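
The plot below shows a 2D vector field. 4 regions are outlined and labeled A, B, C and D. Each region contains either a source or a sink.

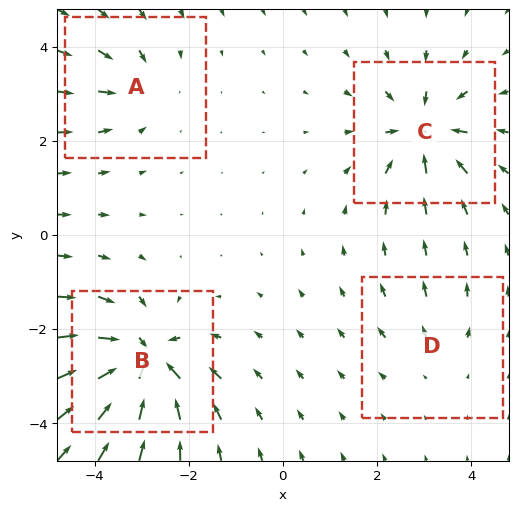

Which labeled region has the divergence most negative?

B

Divergence at each region's feature centre — A: about -4, B: about -9, C: about -6, D: about +2. Region B is most negative.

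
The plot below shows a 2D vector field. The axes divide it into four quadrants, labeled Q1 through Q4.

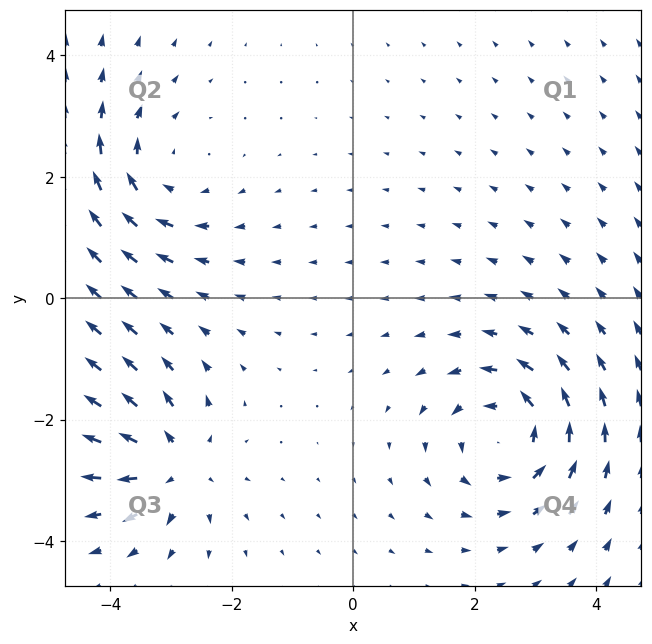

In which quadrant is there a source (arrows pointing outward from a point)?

Q3

The source sits at approximately (-3.0, -2.7), which lies in quadrant Q3. The divergence there is about +5, positive as expected for a source.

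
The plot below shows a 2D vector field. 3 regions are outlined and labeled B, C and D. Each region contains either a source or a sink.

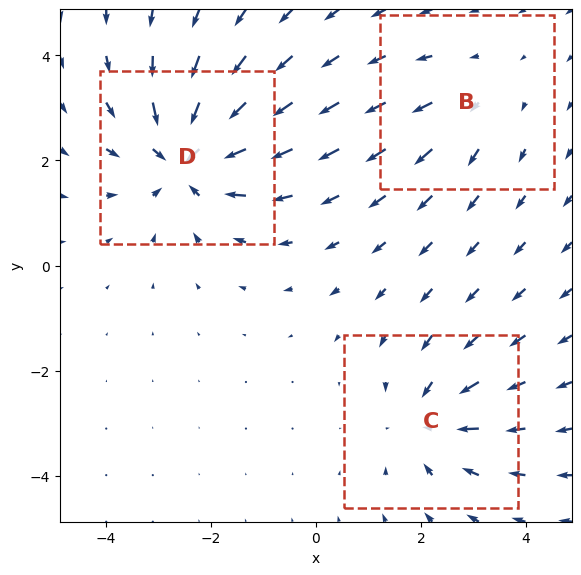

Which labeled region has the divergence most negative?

Divergence at each region's feature centre — B: about +2, C: about -3, D: about -5. Region D is most negative.

D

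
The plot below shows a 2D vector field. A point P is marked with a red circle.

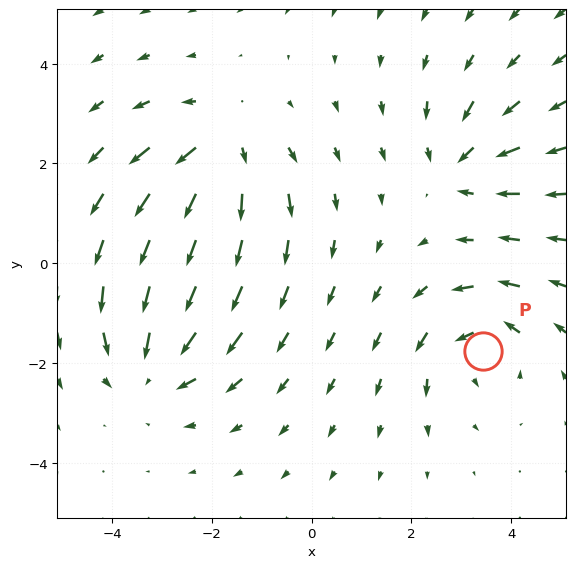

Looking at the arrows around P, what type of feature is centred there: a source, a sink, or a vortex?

At P (3.4, -1.8) the arrows circulate counterclockwise. Divergence ≈0, curl about +4 — near-zero divergence with nonzero curl is a vortex.

vortex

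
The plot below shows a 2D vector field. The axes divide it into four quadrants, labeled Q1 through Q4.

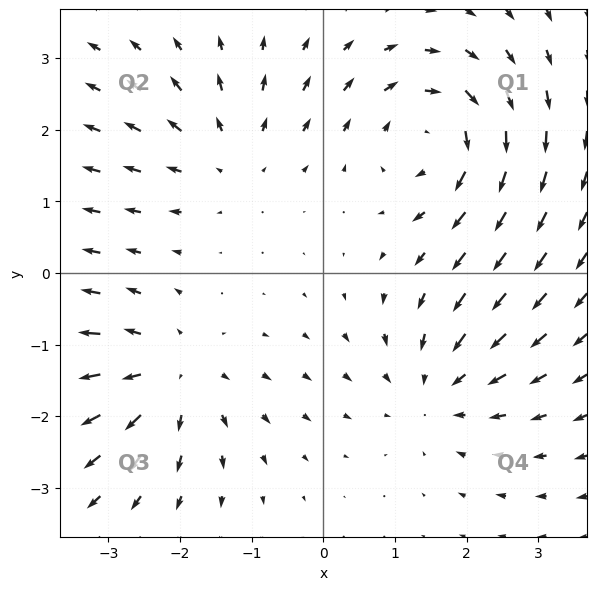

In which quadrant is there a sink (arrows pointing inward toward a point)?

Q4

The sink sits at approximately (1.6, -1.6), which lies in quadrant Q4. The divergence there is about -3, negative as expected for a sink.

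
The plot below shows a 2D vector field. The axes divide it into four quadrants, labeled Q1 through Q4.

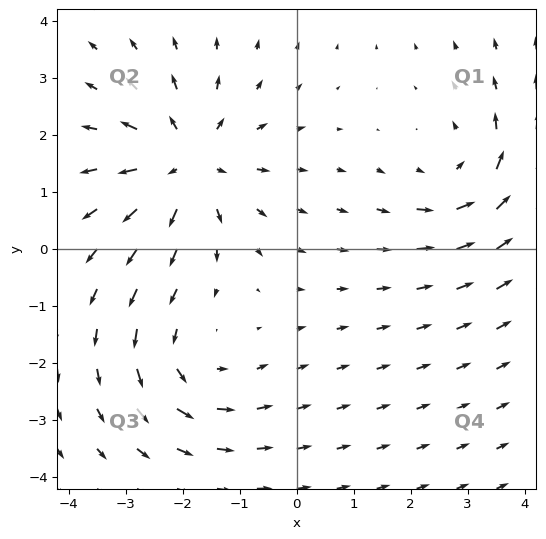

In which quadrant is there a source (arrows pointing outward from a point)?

The source sits at approximately (-1.9, 1.5), which lies in quadrant Q2. The divergence there is about +4, positive as expected for a source.

Q2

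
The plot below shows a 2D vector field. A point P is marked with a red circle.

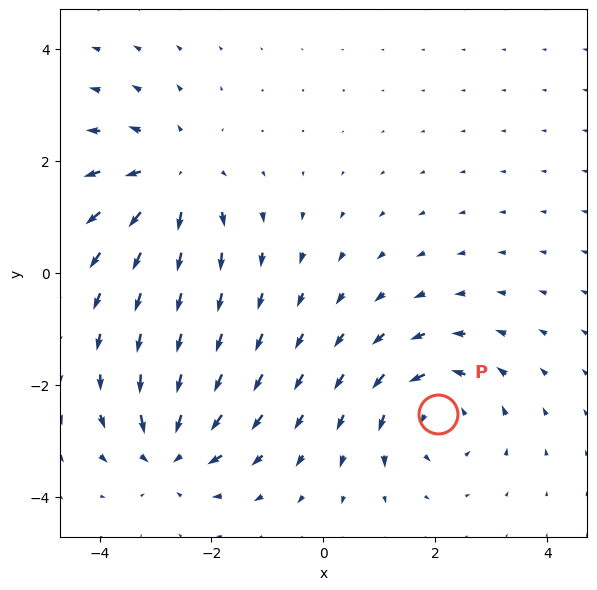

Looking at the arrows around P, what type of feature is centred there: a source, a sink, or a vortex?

At P (2.0, -2.5) the arrows circulate counterclockwise. Divergence ≈0, curl about +5 — near-zero divergence with nonzero curl is a vortex.

vortex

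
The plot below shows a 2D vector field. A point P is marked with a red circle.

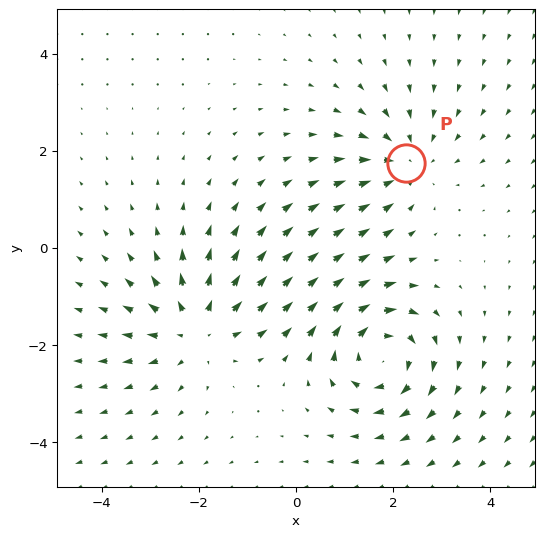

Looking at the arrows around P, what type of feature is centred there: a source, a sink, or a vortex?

At P (2.3, 1.8) the arrows converge inward. Divergence about -3, curl ≈0 — negative divergence with near-zero curl is a sink.

sink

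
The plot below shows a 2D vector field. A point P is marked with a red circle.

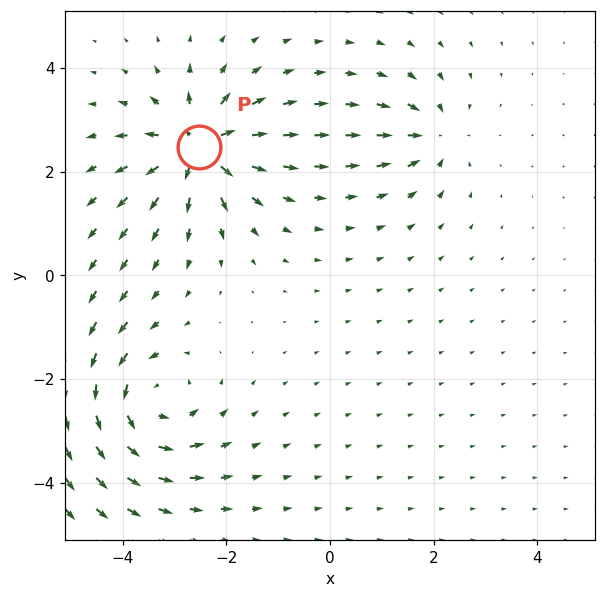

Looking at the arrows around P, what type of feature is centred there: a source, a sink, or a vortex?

source

At P (-2.5, 2.5) the arrows spread outward. Divergence about +7, curl ≈0 — positive divergence with near-zero curl is a source.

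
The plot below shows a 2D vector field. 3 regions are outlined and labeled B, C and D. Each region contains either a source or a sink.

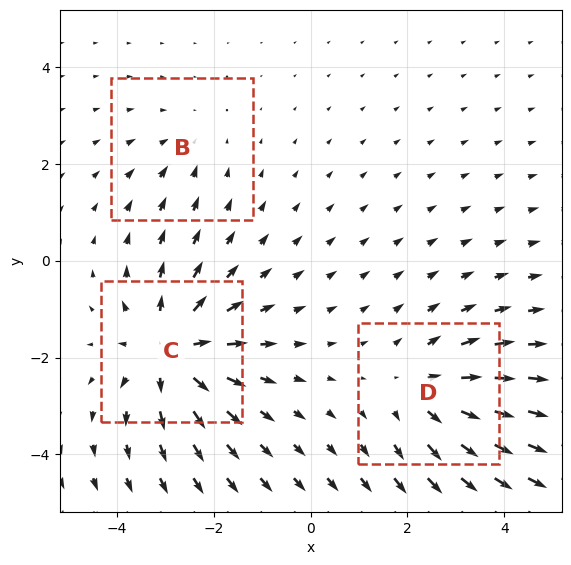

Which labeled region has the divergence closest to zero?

Divergence at each region's feature centre — B: about -2, C: about +5, D: about +3. Region B is closest to zero.

B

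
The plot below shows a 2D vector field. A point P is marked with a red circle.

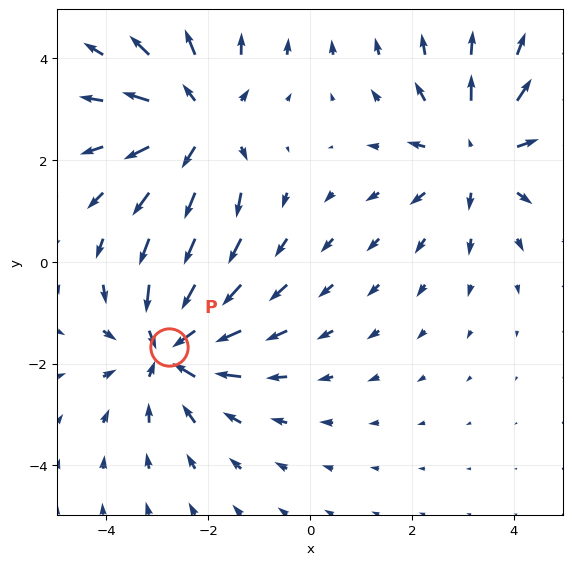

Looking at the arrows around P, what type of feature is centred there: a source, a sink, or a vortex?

At P (-2.8, -1.7) the arrows converge inward. Divergence about -5, curl ≈0 — negative divergence with near-zero curl is a sink.

sink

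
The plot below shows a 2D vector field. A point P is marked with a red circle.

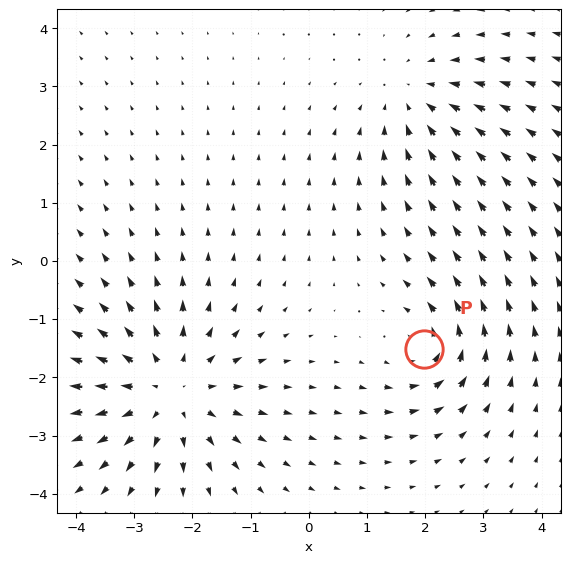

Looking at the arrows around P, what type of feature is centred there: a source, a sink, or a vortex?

vortex

At P (2.0, -1.5) the arrows circulate counterclockwise. Divergence ≈0, curl about +4 — near-zero divergence with nonzero curl is a vortex.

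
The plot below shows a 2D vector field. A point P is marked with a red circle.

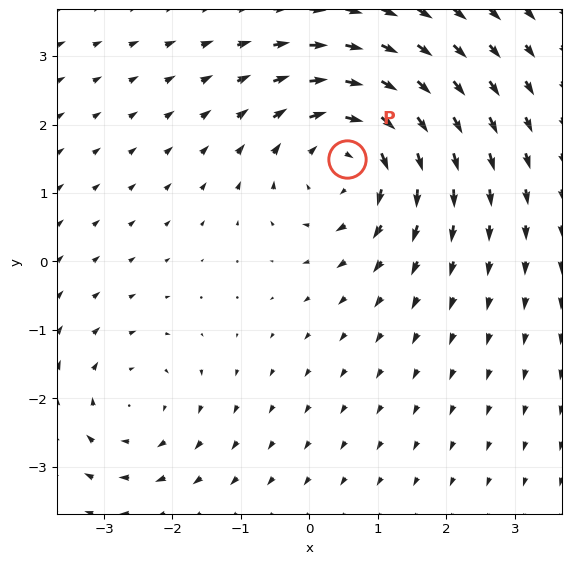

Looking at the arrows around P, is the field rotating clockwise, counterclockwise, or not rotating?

Near P at (0.5, 1.5) the arrows circulate clockwise. The curl (z-component) there is about -5; negative curl means clockwise rotation.

clockwise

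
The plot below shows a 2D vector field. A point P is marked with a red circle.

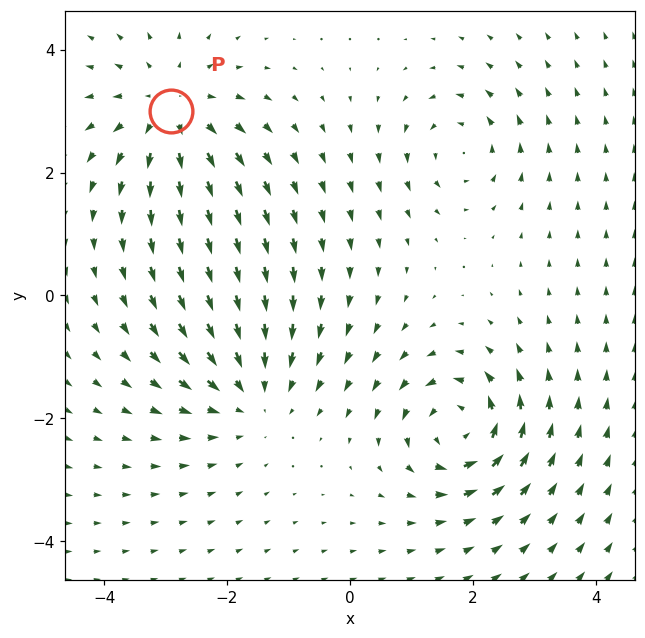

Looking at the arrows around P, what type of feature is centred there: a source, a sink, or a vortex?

At P (-2.9, 3.0) the arrows spread outward. Divergence about +5, curl ≈0 — positive divergence with near-zero curl is a source.

source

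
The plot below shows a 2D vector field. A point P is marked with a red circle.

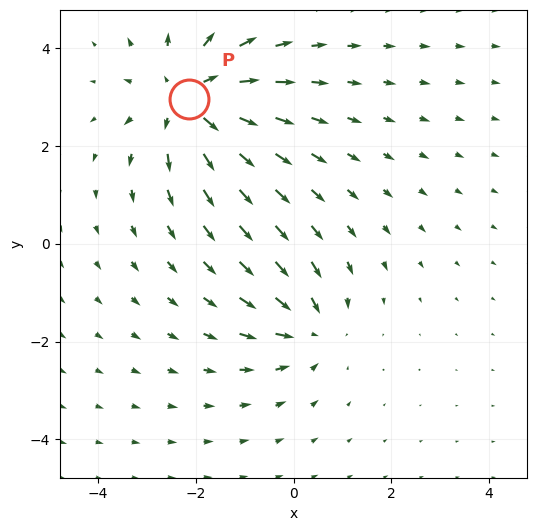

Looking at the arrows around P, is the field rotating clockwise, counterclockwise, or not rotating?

Near P at (-2.1, 3.0) the arrows show no circulation. The curl there is ≈0.

not rotating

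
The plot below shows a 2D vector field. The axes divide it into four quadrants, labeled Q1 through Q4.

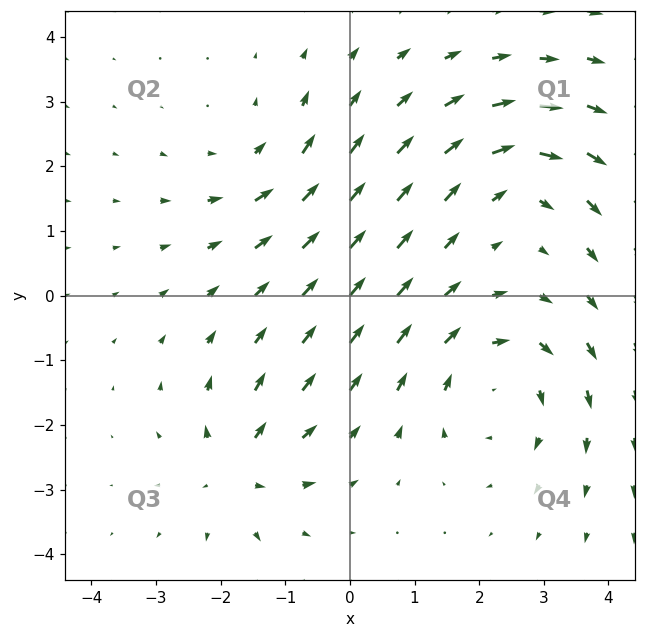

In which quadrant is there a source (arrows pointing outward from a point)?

Q3

The source sits at approximately (-1.7, -2.7), which lies in quadrant Q3. The divergence there is about +4, positive as expected for a source.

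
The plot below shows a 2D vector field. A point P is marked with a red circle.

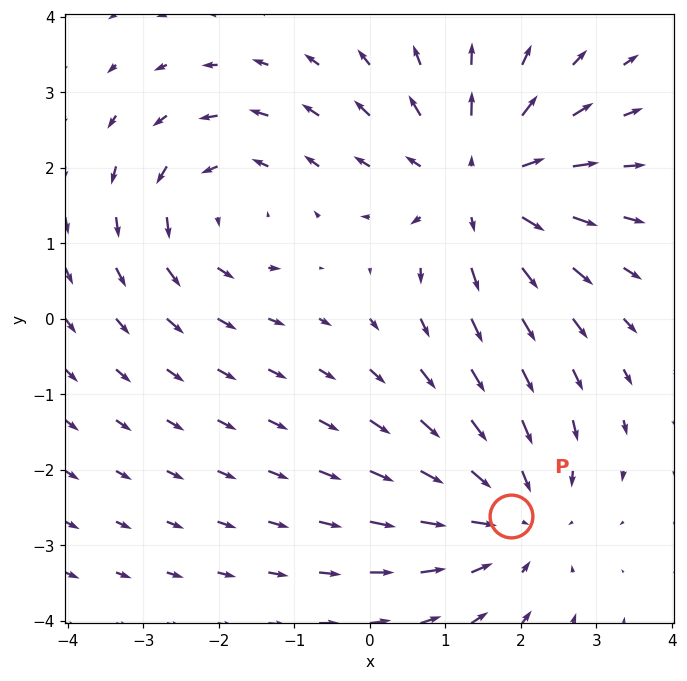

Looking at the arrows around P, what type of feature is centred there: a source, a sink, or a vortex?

sink

At P (1.9, -2.6) the arrows converge inward. Divergence about -3, curl ≈0 — negative divergence with near-zero curl is a sink.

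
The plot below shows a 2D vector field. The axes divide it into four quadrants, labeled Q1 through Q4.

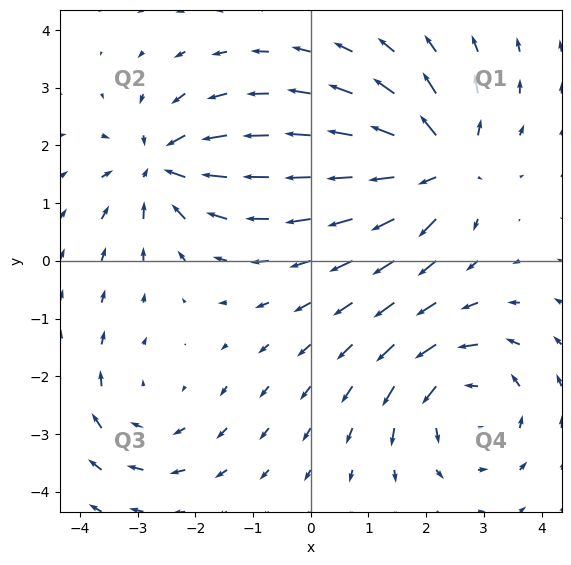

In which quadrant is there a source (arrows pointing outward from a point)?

Q1

The source sits at approximately (2.3, 1.7), which lies in quadrant Q1. The divergence there is about +5, positive as expected for a source.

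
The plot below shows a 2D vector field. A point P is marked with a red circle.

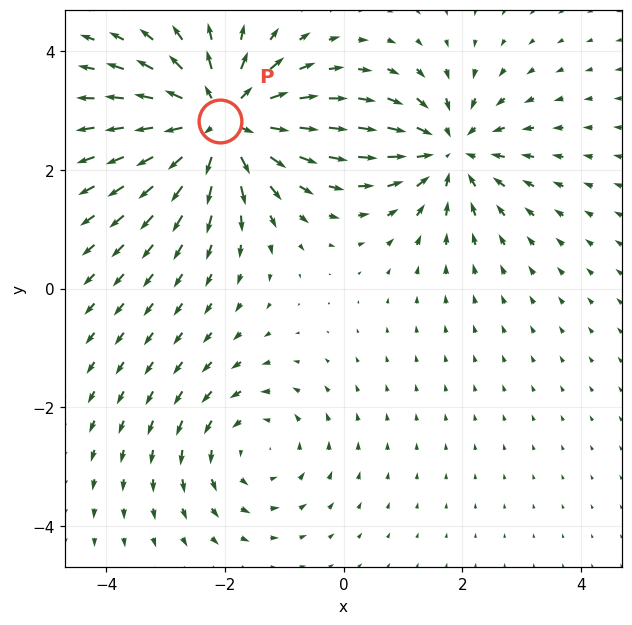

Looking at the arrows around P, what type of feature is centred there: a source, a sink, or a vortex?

source

At P (-2.1, 2.8) the arrows spread outward. Divergence about +5, curl ≈0 — positive divergence with near-zero curl is a source.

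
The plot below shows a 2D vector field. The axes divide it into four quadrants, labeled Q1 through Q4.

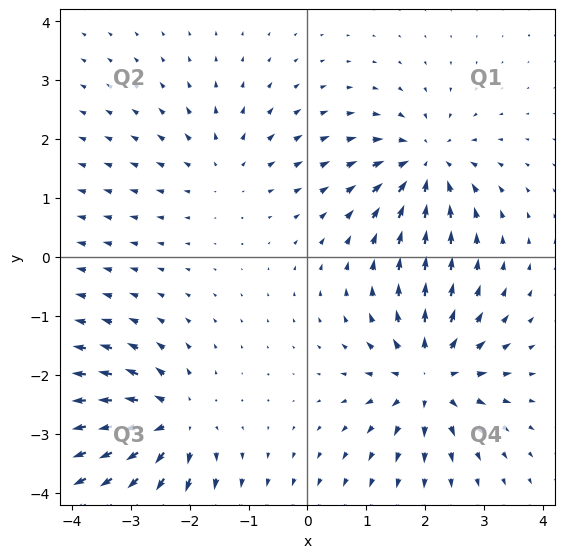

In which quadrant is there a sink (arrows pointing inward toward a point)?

Q1

The sink sits at approximately (2.0, 1.6), which lies in quadrant Q1. The divergence there is about -5, negative as expected for a sink.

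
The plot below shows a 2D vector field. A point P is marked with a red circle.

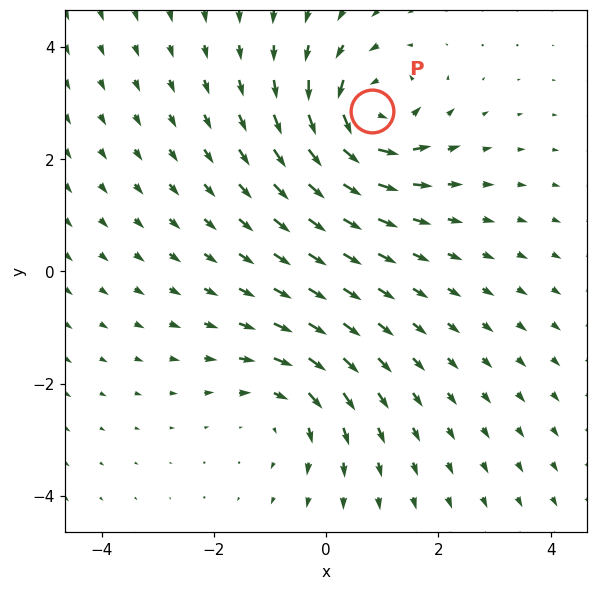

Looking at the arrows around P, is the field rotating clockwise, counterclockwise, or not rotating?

Near P at (0.8, 2.9) the arrows circulate counterclockwise. The curl (z-component) there is about +6; positive curl means counterclockwise rotation.

counterclockwise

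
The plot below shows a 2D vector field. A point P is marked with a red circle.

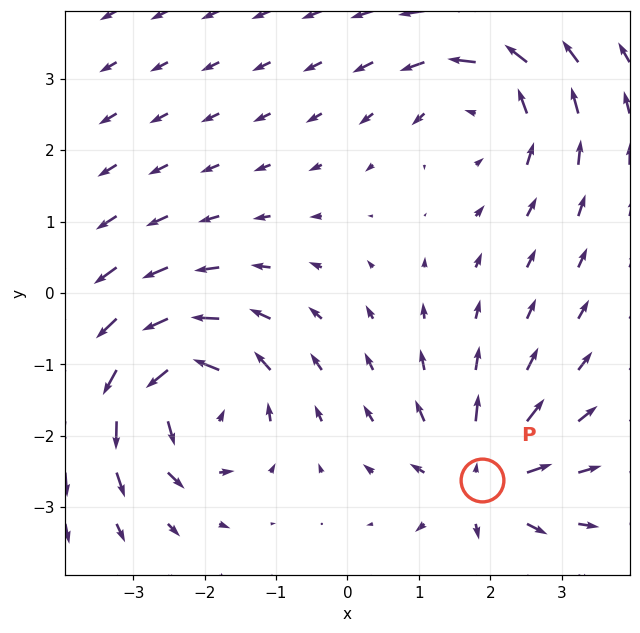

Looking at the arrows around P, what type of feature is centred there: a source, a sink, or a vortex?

At P (1.9, -2.6) the arrows spread outward. Divergence about +5, curl ≈0 — positive divergence with near-zero curl is a source.

source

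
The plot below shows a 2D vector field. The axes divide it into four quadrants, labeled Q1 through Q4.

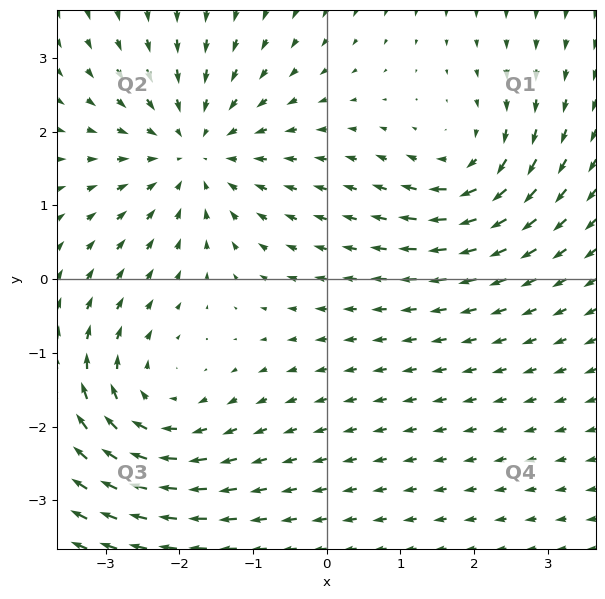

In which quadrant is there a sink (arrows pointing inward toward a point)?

The sink sits at approximately (-1.8, 1.7), which lies in quadrant Q2. The divergence there is about -4, negative as expected for a sink.

Q2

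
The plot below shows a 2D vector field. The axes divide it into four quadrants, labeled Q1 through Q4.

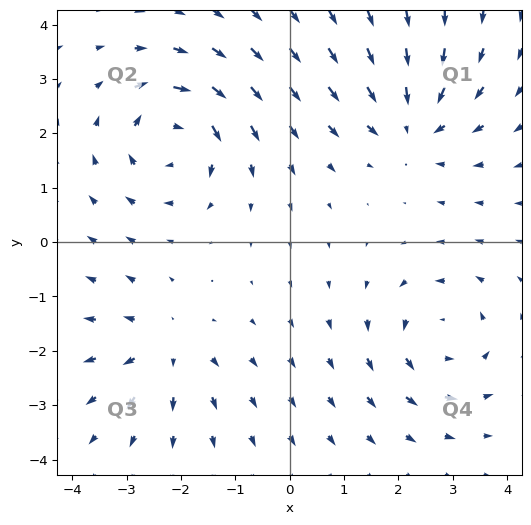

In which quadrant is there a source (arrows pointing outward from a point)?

Q3

The source sits at approximately (-2.3, -1.9), which lies in quadrant Q3. The divergence there is about +4, positive as expected for a source.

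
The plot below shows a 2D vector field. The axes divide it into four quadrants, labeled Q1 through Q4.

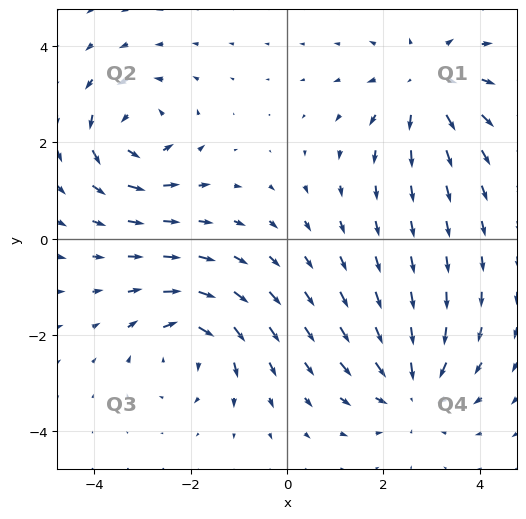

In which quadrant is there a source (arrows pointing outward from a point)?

Q1

The source sits at approximately (2.9, 3.2), which lies in quadrant Q1. The divergence there is about +4, positive as expected for a source.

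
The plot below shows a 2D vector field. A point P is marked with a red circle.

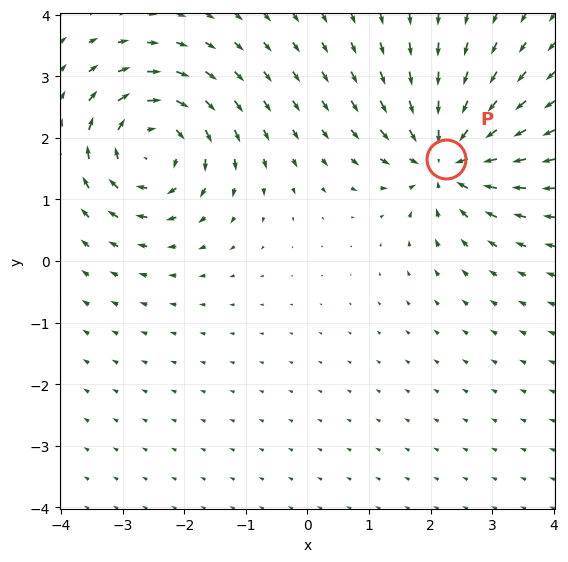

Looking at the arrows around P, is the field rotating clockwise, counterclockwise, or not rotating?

Near P at (2.2, 1.7) the arrows show no circulation. The curl there is ≈0.

not rotating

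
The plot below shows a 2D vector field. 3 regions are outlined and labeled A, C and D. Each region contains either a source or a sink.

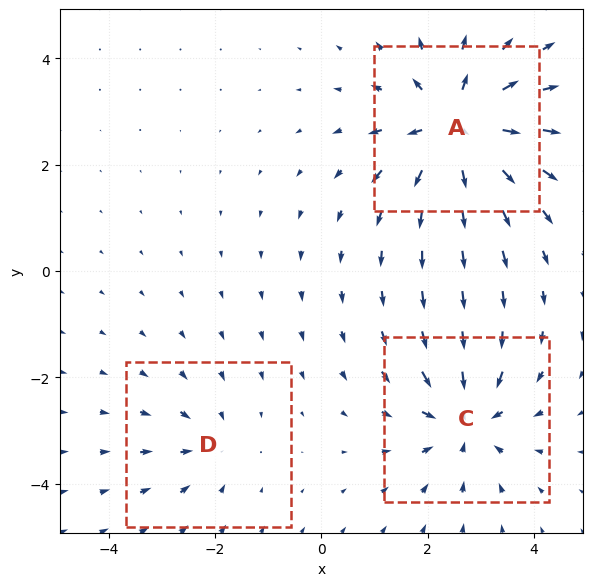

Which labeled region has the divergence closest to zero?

Divergence at each region's feature centre — A: about +5, C: about -4, D: about -2. Region D is closest to zero.

D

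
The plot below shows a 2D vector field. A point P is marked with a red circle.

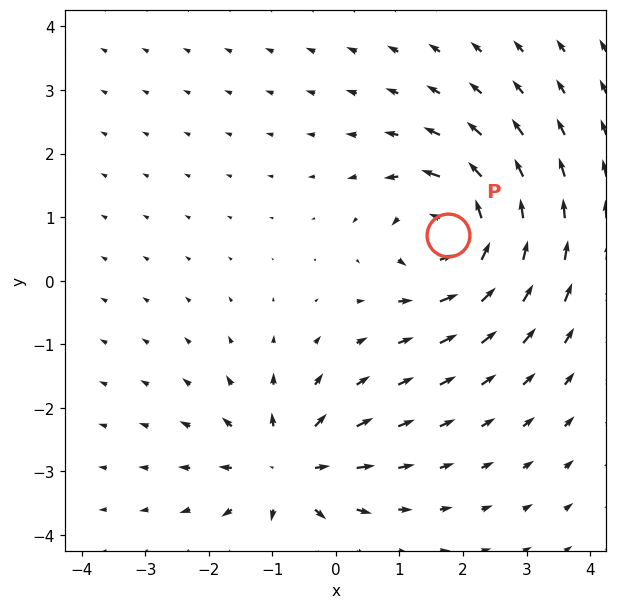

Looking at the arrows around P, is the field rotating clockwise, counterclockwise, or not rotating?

counterclockwise

Near P at (1.8, 0.7) the arrows circulate counterclockwise. The curl (z-component) there is about +7; positive curl means counterclockwise rotation.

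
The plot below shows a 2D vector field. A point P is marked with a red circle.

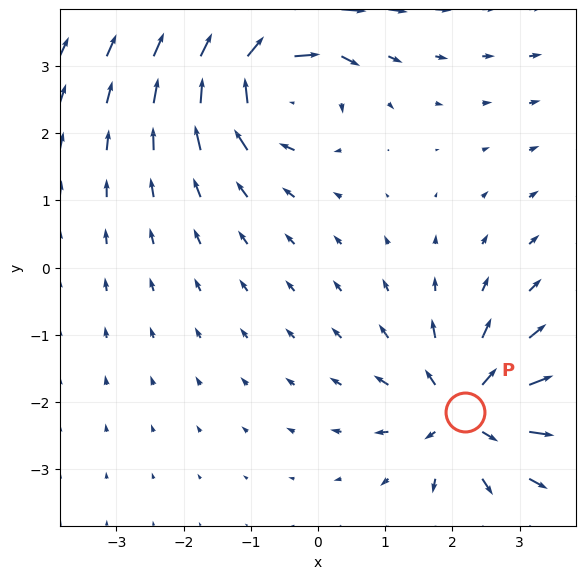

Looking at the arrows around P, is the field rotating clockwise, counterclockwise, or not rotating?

Near P at (2.2, -2.1) the arrows show no circulation. The curl there is ≈0.

not rotating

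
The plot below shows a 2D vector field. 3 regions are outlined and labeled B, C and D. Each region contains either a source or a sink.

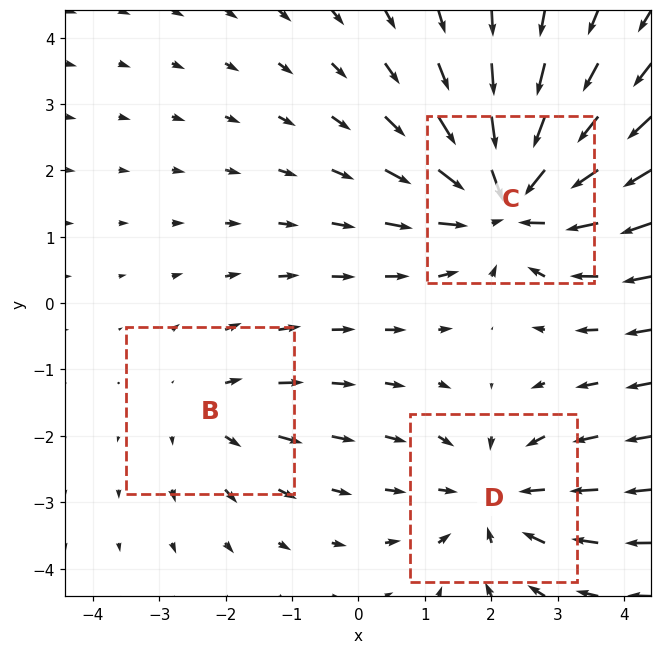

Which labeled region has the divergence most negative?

C

Divergence at each region's feature centre — B: about +2, C: about -4, D: about -3. Region C is most negative.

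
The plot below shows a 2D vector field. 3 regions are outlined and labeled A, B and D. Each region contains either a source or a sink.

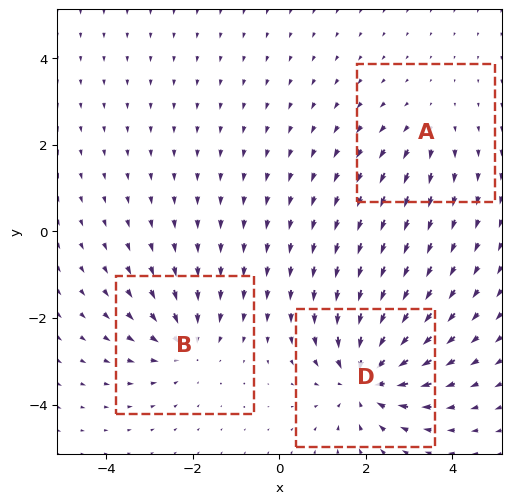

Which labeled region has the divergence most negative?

Divergence at each region's feature centre — A: about +2, B: about -3, D: about -5. Region D is most negative.

D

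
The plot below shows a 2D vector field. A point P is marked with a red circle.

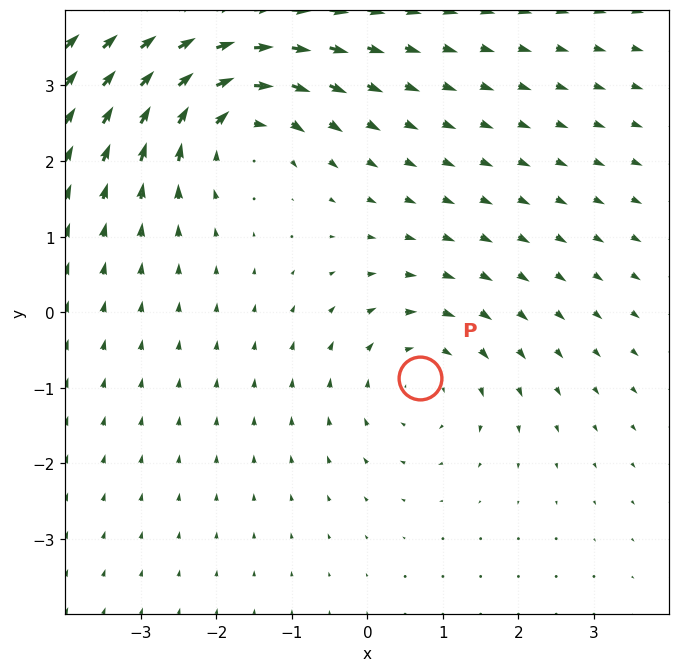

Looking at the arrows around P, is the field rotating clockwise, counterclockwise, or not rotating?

clockwise

Near P at (0.7, -0.9) the arrows circulate clockwise. The curl (z-component) there is about -2; negative curl means clockwise rotation.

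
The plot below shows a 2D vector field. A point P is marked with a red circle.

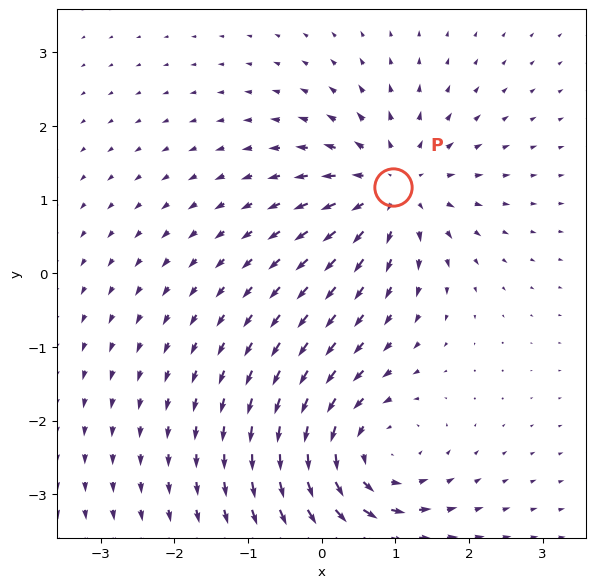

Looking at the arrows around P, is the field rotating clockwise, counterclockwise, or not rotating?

not rotating

Near P at (1.0, 1.2) the arrows show no circulation. The curl there is ≈0.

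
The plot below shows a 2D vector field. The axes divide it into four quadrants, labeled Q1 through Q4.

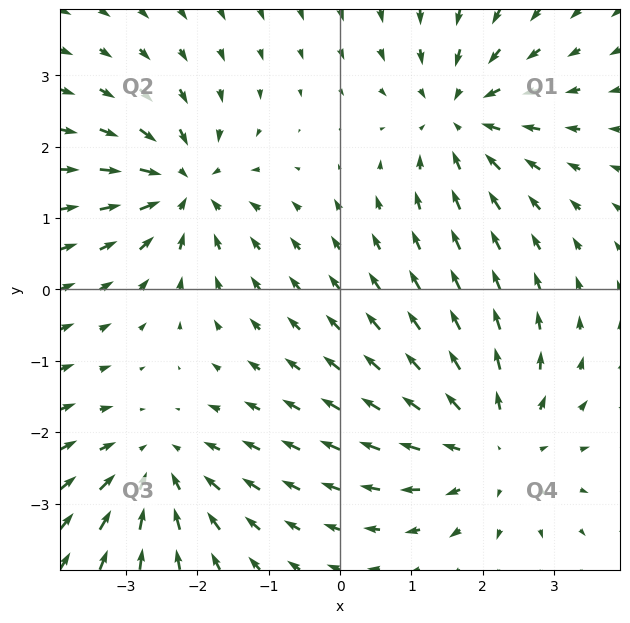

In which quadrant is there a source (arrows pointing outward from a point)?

The source sits at approximately (2.1, -2.2), which lies in quadrant Q4. The divergence there is about +4, positive as expected for a source.

Q4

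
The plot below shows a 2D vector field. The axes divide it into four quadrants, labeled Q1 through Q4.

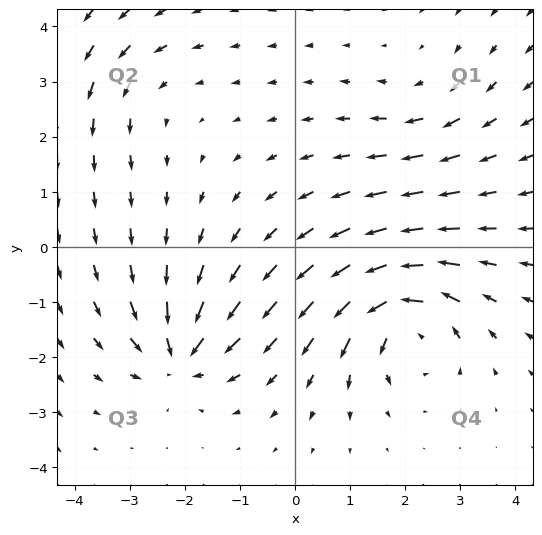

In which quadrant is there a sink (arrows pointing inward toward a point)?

The sink sits at approximately (-2.1, -2.0), which lies in quadrant Q3. The divergence there is about -6, negative as expected for a sink.

Q3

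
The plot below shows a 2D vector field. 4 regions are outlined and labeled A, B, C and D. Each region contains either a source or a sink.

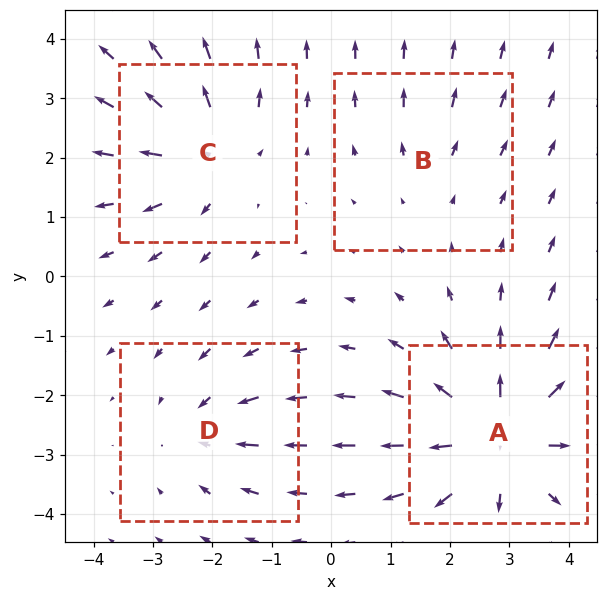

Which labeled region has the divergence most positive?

Divergence at each region's feature centre — A: about +8, B: about +2, C: about +5, D: about -4. Region A is most positive.

A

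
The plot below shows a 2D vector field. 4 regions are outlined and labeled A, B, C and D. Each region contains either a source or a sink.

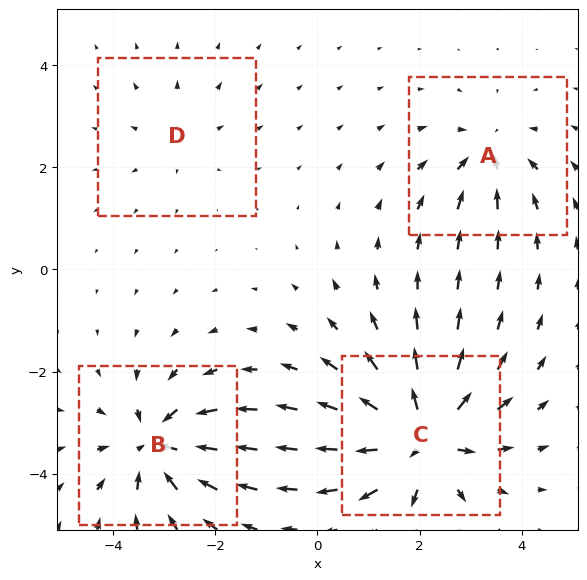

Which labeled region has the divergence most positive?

Divergence at each region's feature centre — A: about -4, B: about -6, C: about +8, D: about +2. Region C is most positive.

C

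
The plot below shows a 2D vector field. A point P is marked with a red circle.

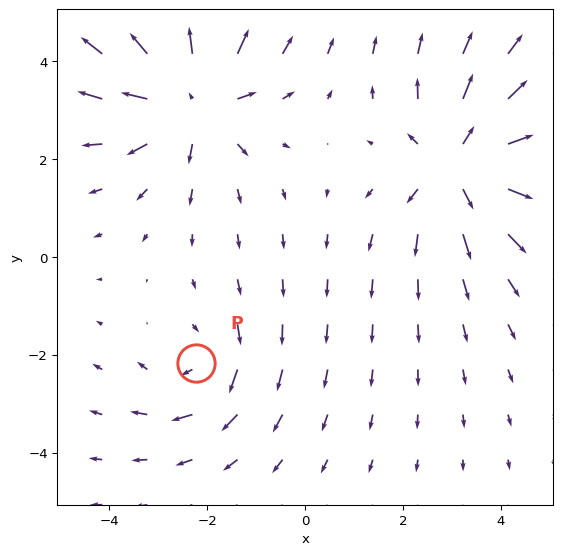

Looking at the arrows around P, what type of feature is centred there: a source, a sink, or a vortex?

At P (-2.2, -2.2) the arrows circulate clockwise. Divergence ≈0, curl about -3 — near-zero divergence with nonzero curl is a vortex.

vortex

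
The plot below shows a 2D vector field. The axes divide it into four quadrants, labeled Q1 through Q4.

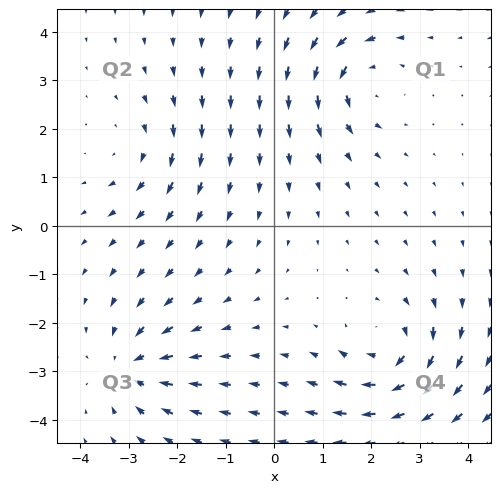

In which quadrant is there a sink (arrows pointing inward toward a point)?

Q3

The sink sits at approximately (-3.0, -2.9), which lies in quadrant Q3. The divergence there is about -4, negative as expected for a sink.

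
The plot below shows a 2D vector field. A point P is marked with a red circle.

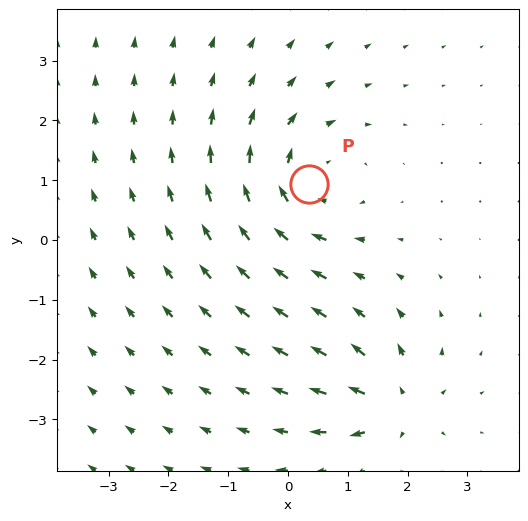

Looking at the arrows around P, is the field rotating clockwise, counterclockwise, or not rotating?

clockwise

Near P at (0.4, 0.9) the arrows circulate clockwise. The curl (z-component) there is about -3; negative curl means clockwise rotation.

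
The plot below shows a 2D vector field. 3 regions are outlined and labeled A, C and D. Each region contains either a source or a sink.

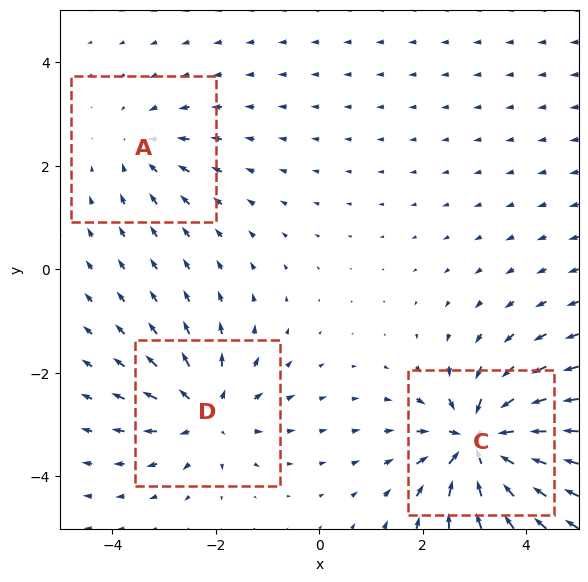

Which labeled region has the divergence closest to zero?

Divergence at each region's feature centre — A: about -2, C: about -6, D: about +4. Region A is closest to zero.

A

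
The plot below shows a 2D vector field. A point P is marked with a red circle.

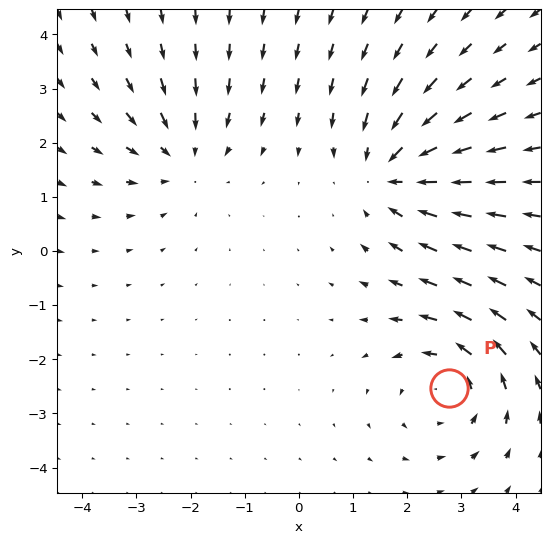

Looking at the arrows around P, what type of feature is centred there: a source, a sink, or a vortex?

At P (2.8, -2.5) the arrows circulate counterclockwise. Divergence ≈0, curl about +4 — near-zero divergence with nonzero curl is a vortex.

vortex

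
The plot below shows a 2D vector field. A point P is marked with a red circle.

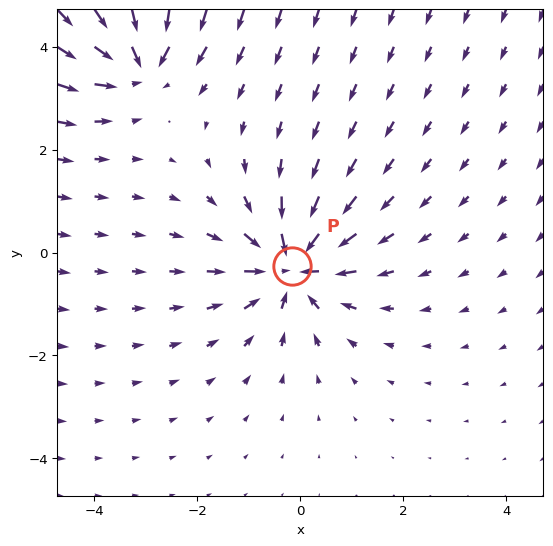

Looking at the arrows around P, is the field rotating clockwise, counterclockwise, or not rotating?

Near P at (-0.2, -0.3) the arrows show no circulation. The curl there is ≈0.

not rotating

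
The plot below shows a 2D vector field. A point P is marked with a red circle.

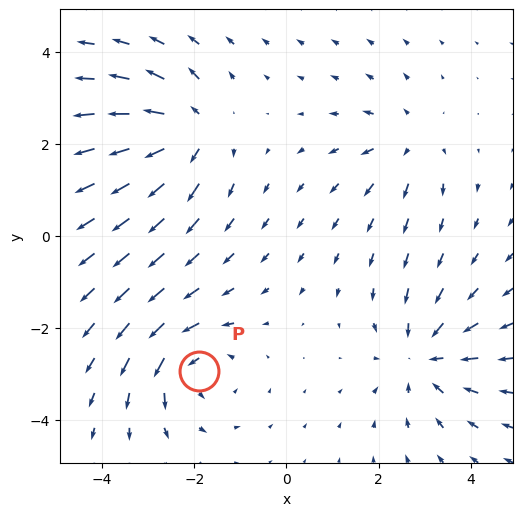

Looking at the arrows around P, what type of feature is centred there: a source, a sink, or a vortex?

vortex

At P (-1.9, -2.9) the arrows circulate counterclockwise. Divergence ≈0, curl about +4 — near-zero divergence with nonzero curl is a vortex.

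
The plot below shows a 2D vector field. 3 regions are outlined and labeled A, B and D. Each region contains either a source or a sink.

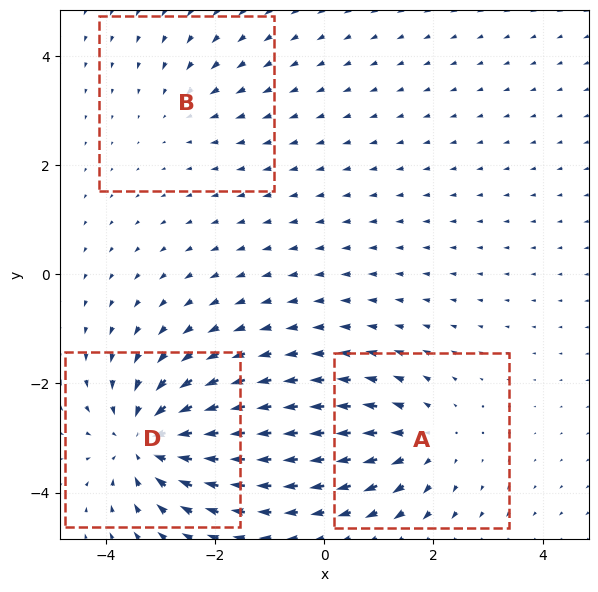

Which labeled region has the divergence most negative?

D

Divergence at each region's feature centre — A: about +3, B: about -2, D: about -5. Region D is most negative.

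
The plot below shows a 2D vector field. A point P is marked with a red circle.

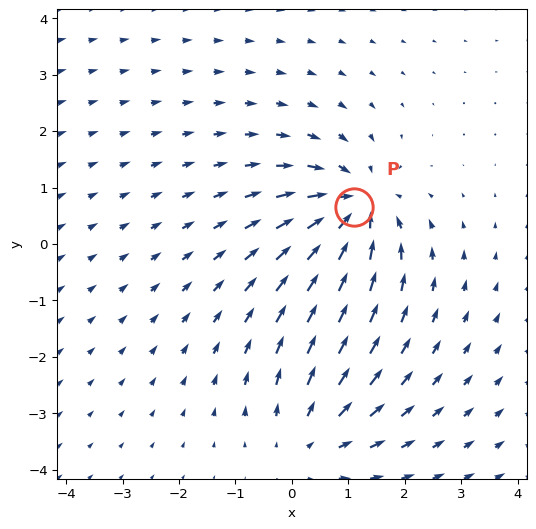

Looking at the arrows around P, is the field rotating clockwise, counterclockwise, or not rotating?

Near P at (1.1, 0.6) the arrows show no circulation. The curl there is ≈0.

not rotating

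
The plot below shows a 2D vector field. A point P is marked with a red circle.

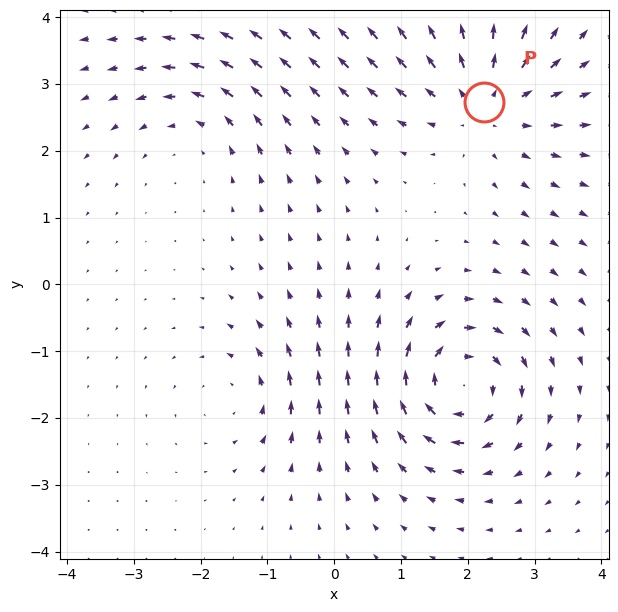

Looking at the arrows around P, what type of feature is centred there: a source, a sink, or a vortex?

source

At P (2.3, 2.7) the arrows spread outward. Divergence about +5, curl ≈0 — positive divergence with near-zero curl is a source.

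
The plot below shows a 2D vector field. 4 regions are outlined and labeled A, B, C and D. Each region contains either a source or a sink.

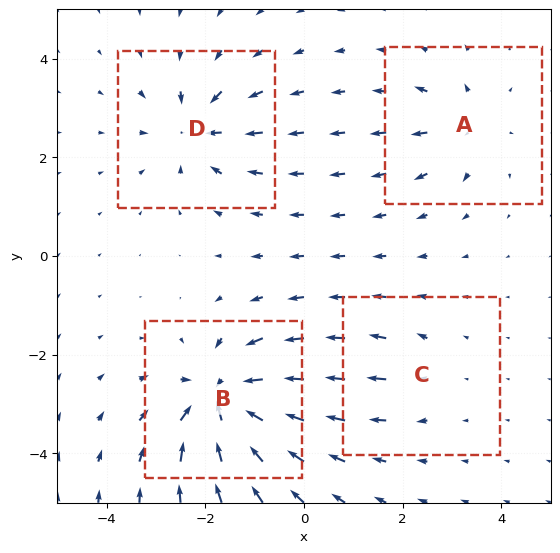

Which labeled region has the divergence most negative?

B

Divergence at each region's feature centre — A: about +4, B: about -9, C: about +2, D: about -6. Region B is most negative.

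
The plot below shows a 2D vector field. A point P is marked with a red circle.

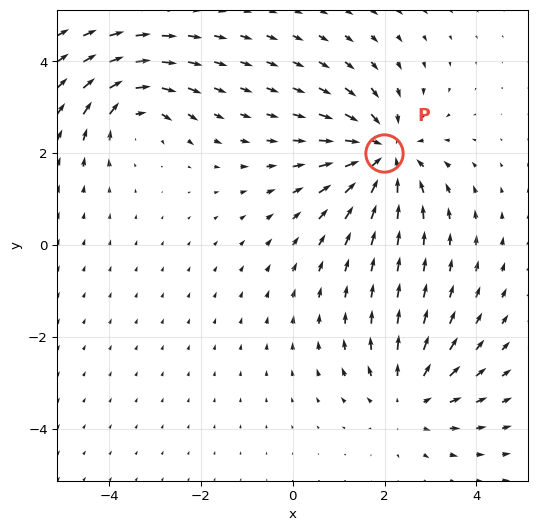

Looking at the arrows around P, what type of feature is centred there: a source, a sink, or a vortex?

sink

At P (2.0, 2.0) the arrows converge inward. Divergence about -5, curl ≈0 — negative divergence with near-zero curl is a sink.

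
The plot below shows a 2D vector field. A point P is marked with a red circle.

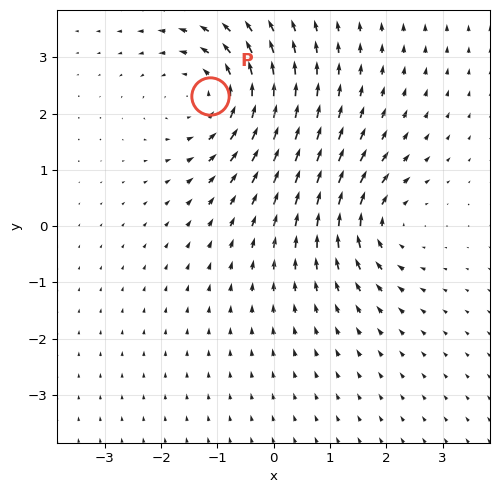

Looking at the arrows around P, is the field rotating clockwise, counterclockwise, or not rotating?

counterclockwise

Near P at (-1.1, 2.3) the arrows circulate counterclockwise. The curl (z-component) there is about +4; positive curl means counterclockwise rotation.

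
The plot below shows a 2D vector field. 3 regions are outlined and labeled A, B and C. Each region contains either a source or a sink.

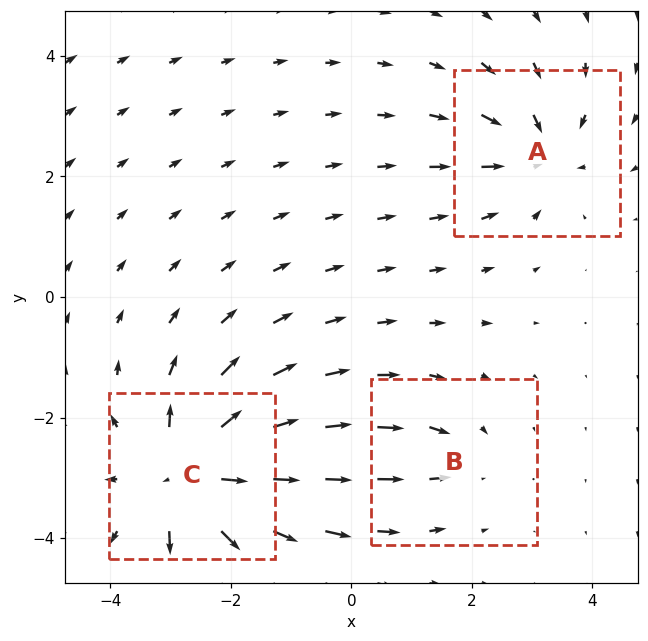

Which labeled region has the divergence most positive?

C

Divergence at each region's feature centre — A: about -4, B: about -2, C: about +6. Region C is most positive.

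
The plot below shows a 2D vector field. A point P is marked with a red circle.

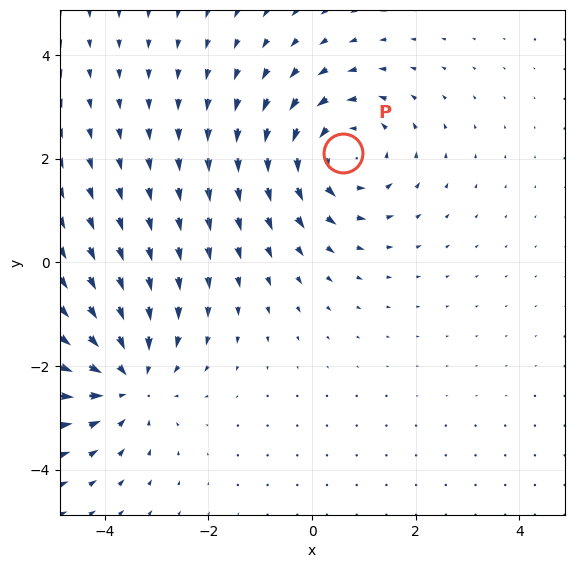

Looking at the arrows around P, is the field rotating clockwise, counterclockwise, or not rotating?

Near P at (0.6, 2.1) the arrows circulate counterclockwise. The curl (z-component) there is about +4; positive curl means counterclockwise rotation.

counterclockwise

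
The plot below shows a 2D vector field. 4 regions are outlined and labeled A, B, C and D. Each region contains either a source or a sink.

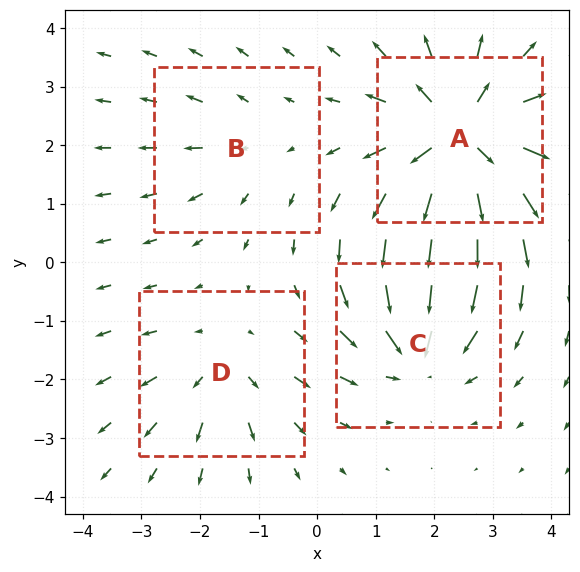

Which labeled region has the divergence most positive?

A

Divergence at each region's feature centre — A: about +7, B: about +2, C: about -5, D: about +3. Region A is most positive.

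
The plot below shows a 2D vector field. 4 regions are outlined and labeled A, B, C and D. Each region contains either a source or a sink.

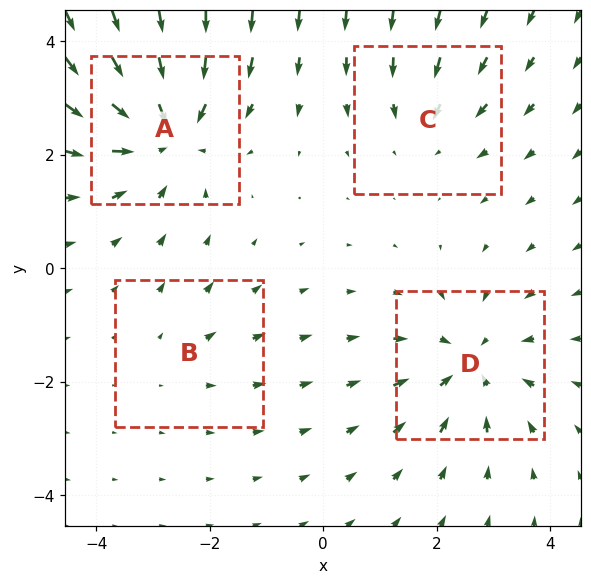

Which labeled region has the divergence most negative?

A

Divergence at each region's feature centre — A: about -6, B: about +2, C: about -3, D: about -5. Region A is most negative.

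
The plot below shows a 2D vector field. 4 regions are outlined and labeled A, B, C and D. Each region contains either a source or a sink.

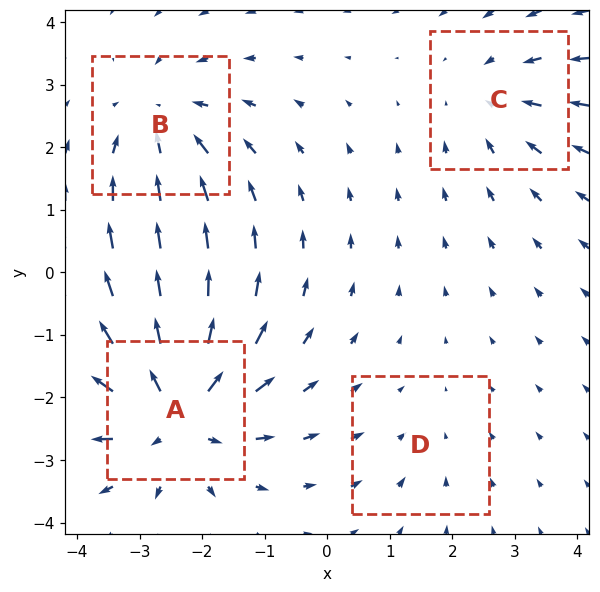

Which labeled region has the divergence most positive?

Divergence at each region's feature centre — A: about +6, B: about -4, C: about -3, D: about -1. Region A is most positive.

A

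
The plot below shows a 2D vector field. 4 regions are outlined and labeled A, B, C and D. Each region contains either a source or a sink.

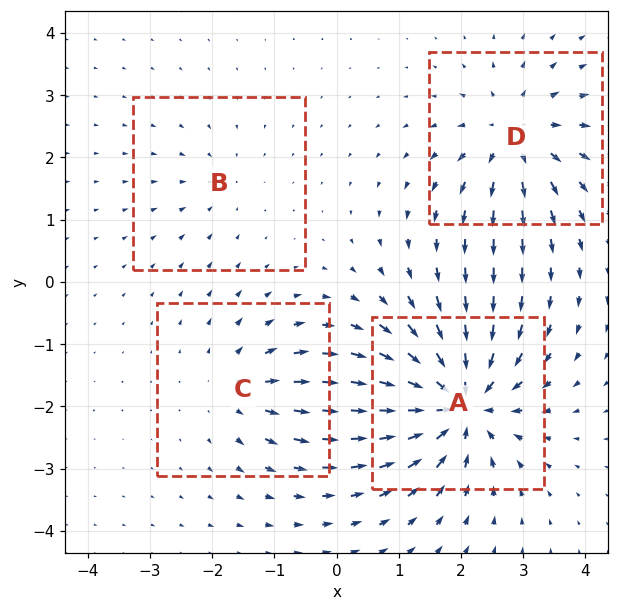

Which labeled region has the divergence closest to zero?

B

Divergence at each region's feature centre — A: about -9, B: about -2, C: about +4, D: about +6. Region B is closest to zero.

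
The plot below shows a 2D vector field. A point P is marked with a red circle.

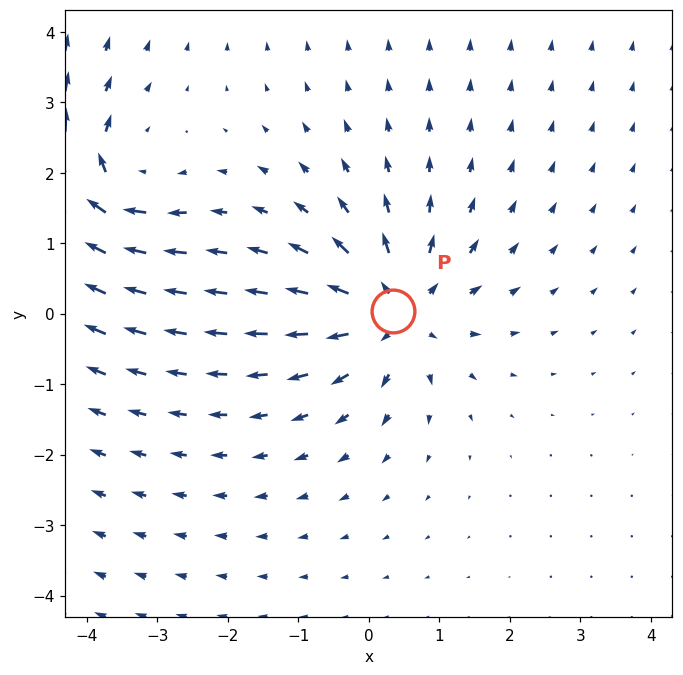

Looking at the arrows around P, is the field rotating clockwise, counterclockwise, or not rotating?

Near P at (0.3, 0.0) the arrows show no circulation. The curl there is ≈0.

not rotating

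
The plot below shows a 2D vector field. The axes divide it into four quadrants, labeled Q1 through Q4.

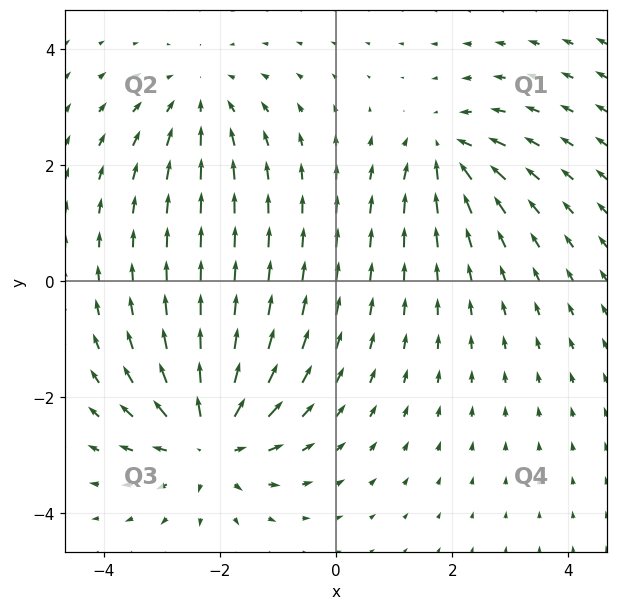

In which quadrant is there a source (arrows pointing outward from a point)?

The source sits at approximately (-2.2, -2.7), which lies in quadrant Q3. The divergence there is about +5, positive as expected for a source.

Q3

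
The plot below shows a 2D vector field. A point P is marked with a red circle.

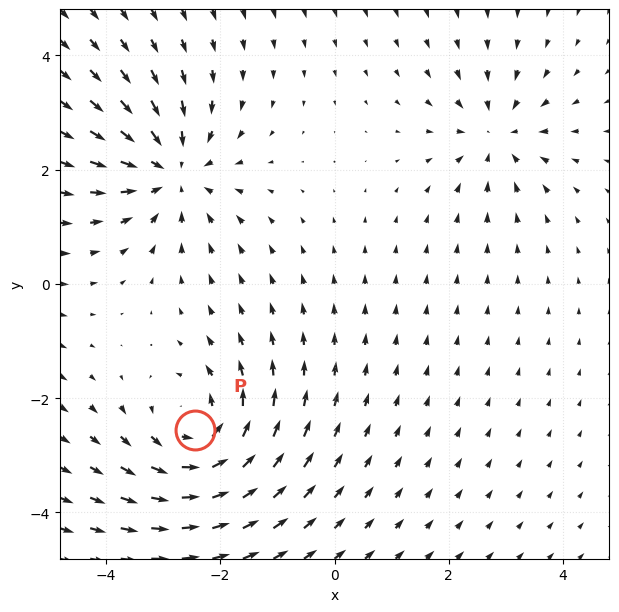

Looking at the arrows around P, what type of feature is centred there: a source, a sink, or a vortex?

At P (-2.4, -2.6) the arrows circulate counterclockwise. Divergence ≈0, curl about +5 — near-zero divergence with nonzero curl is a vortex.

vortex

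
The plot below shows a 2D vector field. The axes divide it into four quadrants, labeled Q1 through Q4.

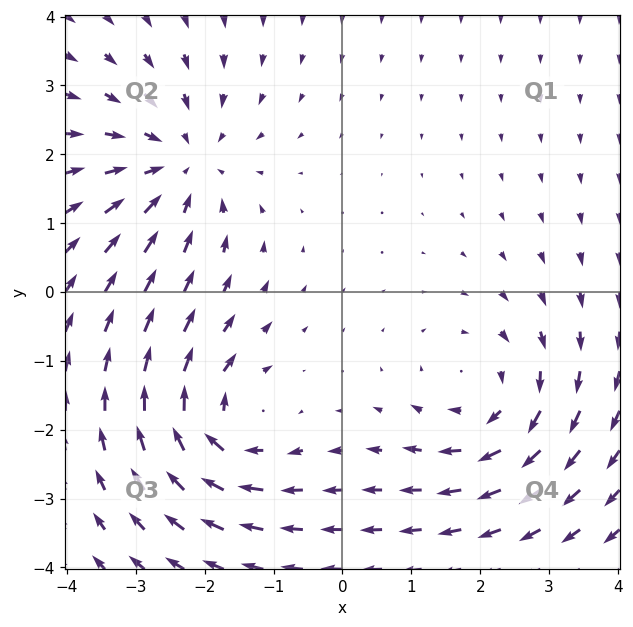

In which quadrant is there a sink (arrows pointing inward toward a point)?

Q2

The sink sits at approximately (-2.4, 1.8), which lies in quadrant Q2. The divergence there is about -3, negative as expected for a sink.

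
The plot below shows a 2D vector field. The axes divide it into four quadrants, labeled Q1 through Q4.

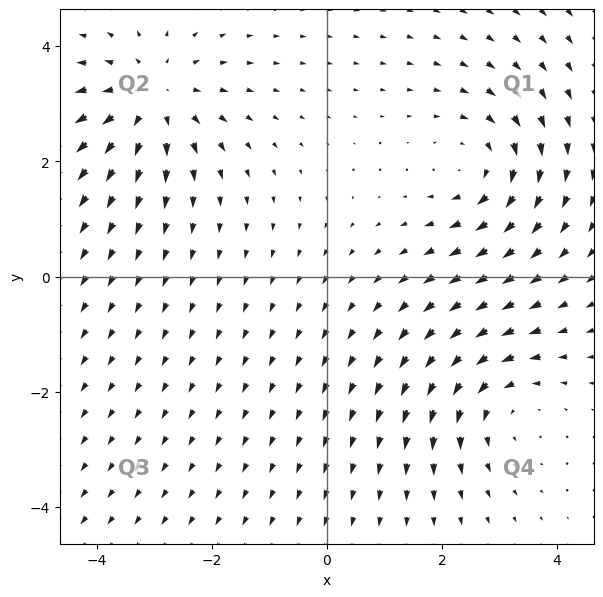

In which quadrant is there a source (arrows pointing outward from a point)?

The source sits at approximately (-3.0, 3.1), which lies in quadrant Q2. The divergence there is about +5, positive as expected for a source.

Q2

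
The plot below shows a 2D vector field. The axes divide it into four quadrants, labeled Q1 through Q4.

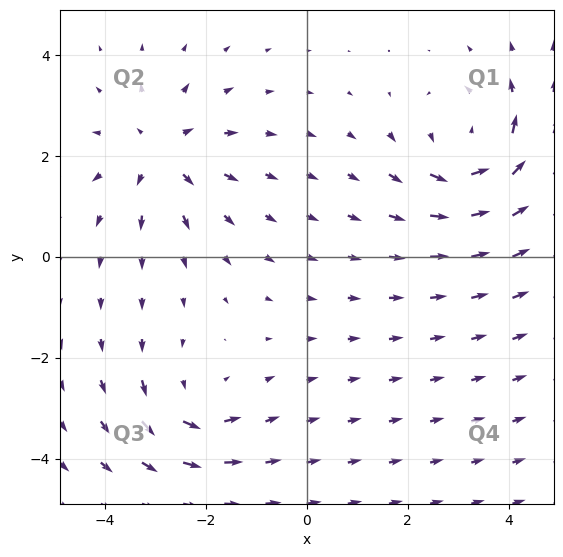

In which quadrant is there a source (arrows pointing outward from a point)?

The source sits at approximately (-2.9, 2.1), which lies in quadrant Q2. The divergence there is about +4, positive as expected for a source.

Q2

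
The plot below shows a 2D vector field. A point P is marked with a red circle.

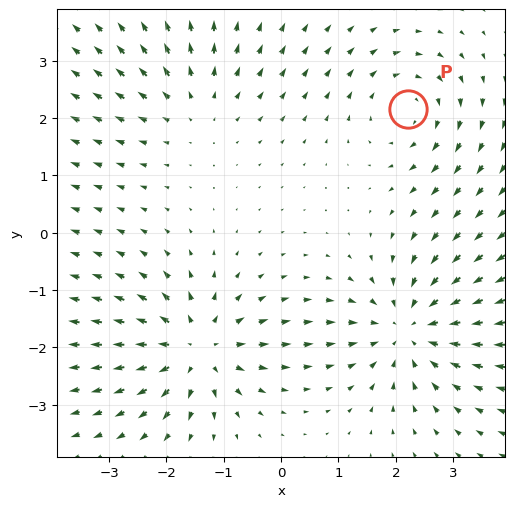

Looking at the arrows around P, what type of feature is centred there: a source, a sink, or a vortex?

vortex

At P (2.2, 2.2) the arrows circulate clockwise. Divergence ≈0, curl about -3 — near-zero divergence with nonzero curl is a vortex.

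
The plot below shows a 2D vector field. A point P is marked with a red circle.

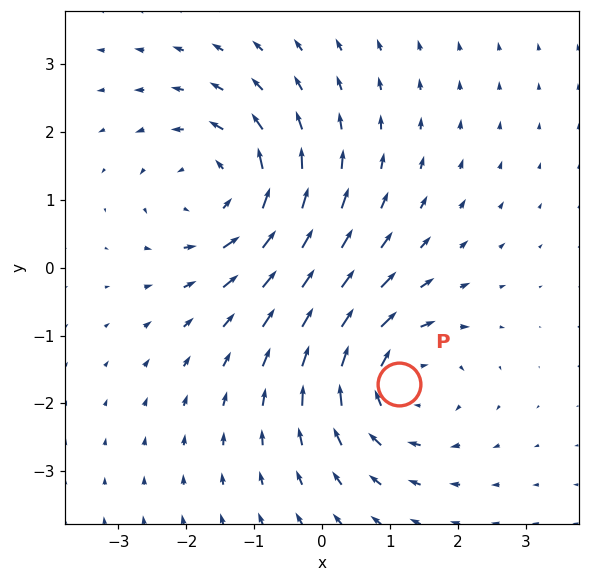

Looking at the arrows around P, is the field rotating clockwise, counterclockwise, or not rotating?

Near P at (1.1, -1.7) the arrows circulate clockwise. The curl (z-component) there is about -3; negative curl means clockwise rotation.

clockwise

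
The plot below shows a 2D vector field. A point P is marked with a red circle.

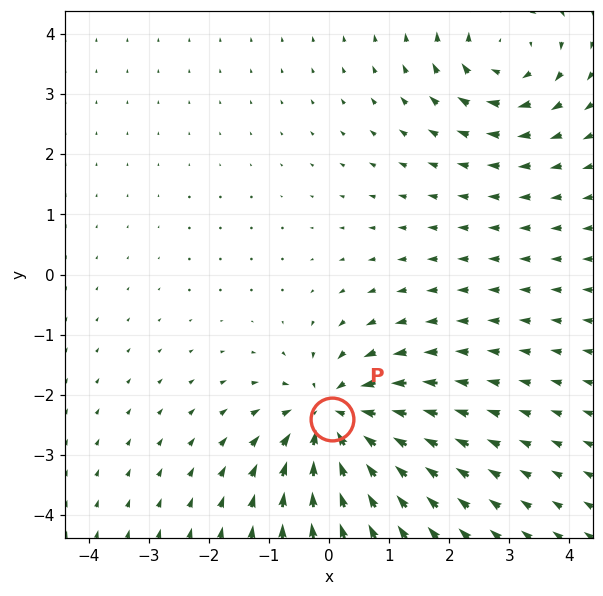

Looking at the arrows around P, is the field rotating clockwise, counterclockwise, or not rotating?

Near P at (0.1, -2.4) the arrows show no circulation. The curl there is ≈0.

not rotating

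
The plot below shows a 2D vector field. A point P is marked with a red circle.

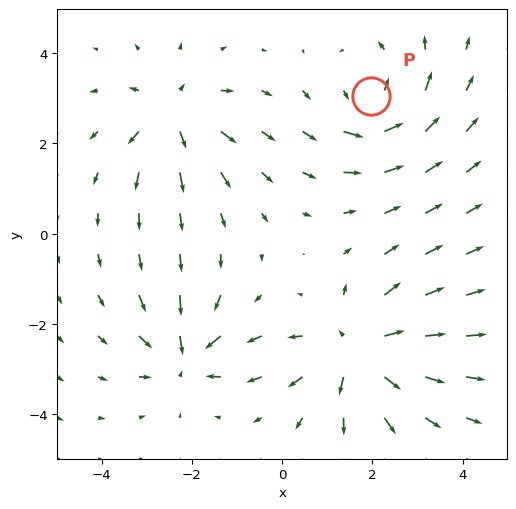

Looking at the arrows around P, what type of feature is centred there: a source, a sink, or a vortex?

At P (2.0, 3.0) the arrows circulate counterclockwise. Divergence ≈0, curl about +4 — near-zero divergence with nonzero curl is a vortex.

vortex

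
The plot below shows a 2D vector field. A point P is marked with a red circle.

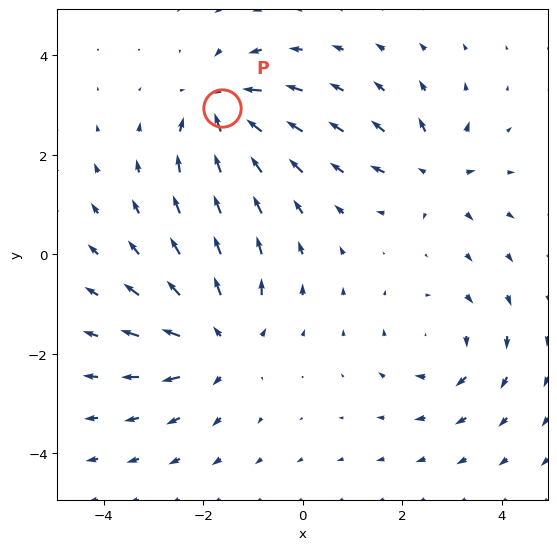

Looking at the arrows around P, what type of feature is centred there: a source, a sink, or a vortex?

sink

At P (-1.6, 2.9) the arrows converge inward. Divergence about -6, curl ≈0 — negative divergence with near-zero curl is a sink.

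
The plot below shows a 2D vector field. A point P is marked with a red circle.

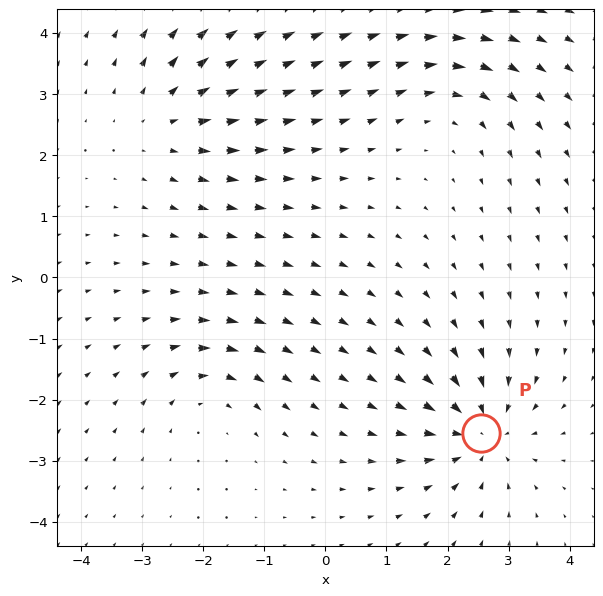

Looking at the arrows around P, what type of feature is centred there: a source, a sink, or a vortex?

At P (2.5, -2.6) the arrows converge inward. Divergence about -5, curl ≈0 — negative divergence with near-zero curl is a sink.

sink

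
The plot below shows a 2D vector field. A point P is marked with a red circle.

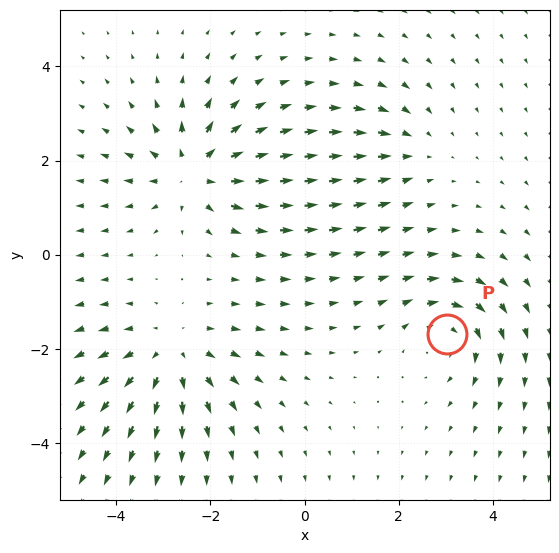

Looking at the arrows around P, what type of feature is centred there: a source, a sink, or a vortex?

At P (3.0, -1.7) the arrows circulate clockwise. Divergence ≈0, curl about -4 — near-zero divergence with nonzero curl is a vortex.

vortex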